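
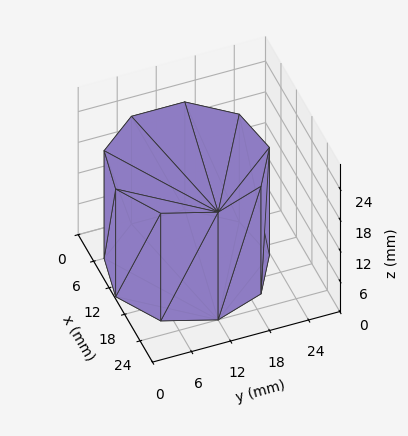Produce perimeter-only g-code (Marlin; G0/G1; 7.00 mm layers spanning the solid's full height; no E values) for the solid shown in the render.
Reading the render: the shape is a regular 9-sided prism (a cylinder approximated with 9 flat sides), circumscribed radius ≈ 12 mm, height ≈ 21 mm (dimensions read to the nearest mm from the axis ticks). For the g-code, the solid's height is divided into equal slices at the stated Δz and each level perimeter traced with G1 moves after a G0 lift.

; perimeter-only toolpath
G21 ; units = mm
G90 ; absolute positioning
G28 ; home
; layer 1
G0 Z7.00
G0 X24.00 Y12.00
G1 X21.19 Y19.71
G1 X14.08 Y23.82
G1 X6.00 Y22.39
G1 X0.72 Y16.10
G1 X0.72 Y7.90
G1 X6.00 Y1.61
G1 X14.08 Y0.18
G1 X21.19 Y4.29
G1 X24.00 Y12.00
; layer 2
G0 Z14.00
G0 X24.00 Y12.00
G1 X21.19 Y19.71
G1 X14.08 Y23.82
G1 X6.00 Y22.39
G1 X0.72 Y16.10
G1 X0.72 Y7.90
G1 X6.00 Y1.61
G1 X14.08 Y0.18
G1 X21.19 Y4.29
G1 X24.00 Y12.00
; layer 3
G0 Z21.00
G0 X24.00 Y12.00
G1 X21.19 Y19.71
G1 X14.08 Y23.82
G1 X6.00 Y22.39
G1 X0.72 Y16.10
G1 X0.72 Y7.90
G1 X6.00 Y1.61
G1 X14.08 Y0.18
G1 X21.19 Y4.29
G1 X24.00 Y12.00
M2 ; end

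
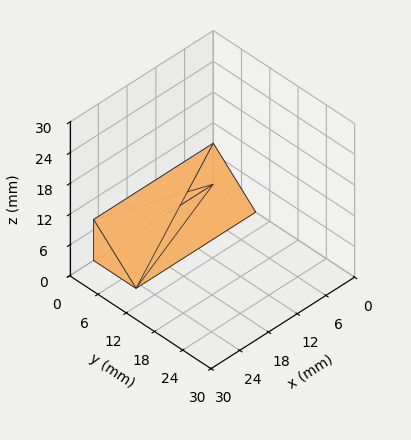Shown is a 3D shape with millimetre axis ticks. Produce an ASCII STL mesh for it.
Reading the render: the shape is a wedge (ramp): 25 × 9 mm base, rising to 8 mm along the y=0 edge and sloping linearly to z=0 at y=9 (dimensions read to the nearest mm from the axis ticks). For the STL, each face is triangulated and given an outward normal.

solid part
  facet normal 0.0000 0.0000 -1.0000
    outer loop
      vertex 25.0 9.0 0.0
      vertex 25.0 0.0 0.0
      vertex 0.0 0.0 0.0
    endloop
  endfacet
  facet normal 0.0000 0.0000 -1.0000
    outer loop
      vertex 0.0 9.0 0.0
      vertex 25.0 9.0 0.0
      vertex 0.0 0.0 0.0
    endloop
  endfacet
  facet normal 0.0000 -1.0000 0.0000
    outer loop
      vertex 0.0 0.0 0.0
      vertex 25.0 0.0 0.0
      vertex 25.0 0.0 8.0
    endloop
  endfacet
  facet normal 0.0000 -1.0000 0.0000
    outer loop
      vertex 0.0 0.0 0.0
      vertex 25.0 0.0 8.0
      vertex 0.0 0.0 8.0
    endloop
  endfacet
  facet normal 0.0000 0.6644 0.7474
    outer loop
      vertex 0.0 0.0 8.0
      vertex 25.0 0.0 8.0
      vertex 25.0 9.0 0.0
    endloop
  endfacet
  facet normal 0.0000 0.6644 0.7474
    outer loop
      vertex 0.0 0.0 8.0
      vertex 25.0 9.0 0.0
      vertex 0.0 9.0 0.0
    endloop
  endfacet
  facet normal -1.0000 0.0000 0.0000
    outer loop
      vertex 0.0 0.0 8.0
      vertex 0.0 9.0 0.0
      vertex 0.0 0.0 0.0
    endloop
  endfacet
  facet normal 1.0000 0.0000 0.0000
    outer loop
      vertex 25.0 0.0 0.0
      vertex 25.0 9.0 0.0
      vertex 25.0 0.0 8.0
    endloop
  endfacet
endsolid part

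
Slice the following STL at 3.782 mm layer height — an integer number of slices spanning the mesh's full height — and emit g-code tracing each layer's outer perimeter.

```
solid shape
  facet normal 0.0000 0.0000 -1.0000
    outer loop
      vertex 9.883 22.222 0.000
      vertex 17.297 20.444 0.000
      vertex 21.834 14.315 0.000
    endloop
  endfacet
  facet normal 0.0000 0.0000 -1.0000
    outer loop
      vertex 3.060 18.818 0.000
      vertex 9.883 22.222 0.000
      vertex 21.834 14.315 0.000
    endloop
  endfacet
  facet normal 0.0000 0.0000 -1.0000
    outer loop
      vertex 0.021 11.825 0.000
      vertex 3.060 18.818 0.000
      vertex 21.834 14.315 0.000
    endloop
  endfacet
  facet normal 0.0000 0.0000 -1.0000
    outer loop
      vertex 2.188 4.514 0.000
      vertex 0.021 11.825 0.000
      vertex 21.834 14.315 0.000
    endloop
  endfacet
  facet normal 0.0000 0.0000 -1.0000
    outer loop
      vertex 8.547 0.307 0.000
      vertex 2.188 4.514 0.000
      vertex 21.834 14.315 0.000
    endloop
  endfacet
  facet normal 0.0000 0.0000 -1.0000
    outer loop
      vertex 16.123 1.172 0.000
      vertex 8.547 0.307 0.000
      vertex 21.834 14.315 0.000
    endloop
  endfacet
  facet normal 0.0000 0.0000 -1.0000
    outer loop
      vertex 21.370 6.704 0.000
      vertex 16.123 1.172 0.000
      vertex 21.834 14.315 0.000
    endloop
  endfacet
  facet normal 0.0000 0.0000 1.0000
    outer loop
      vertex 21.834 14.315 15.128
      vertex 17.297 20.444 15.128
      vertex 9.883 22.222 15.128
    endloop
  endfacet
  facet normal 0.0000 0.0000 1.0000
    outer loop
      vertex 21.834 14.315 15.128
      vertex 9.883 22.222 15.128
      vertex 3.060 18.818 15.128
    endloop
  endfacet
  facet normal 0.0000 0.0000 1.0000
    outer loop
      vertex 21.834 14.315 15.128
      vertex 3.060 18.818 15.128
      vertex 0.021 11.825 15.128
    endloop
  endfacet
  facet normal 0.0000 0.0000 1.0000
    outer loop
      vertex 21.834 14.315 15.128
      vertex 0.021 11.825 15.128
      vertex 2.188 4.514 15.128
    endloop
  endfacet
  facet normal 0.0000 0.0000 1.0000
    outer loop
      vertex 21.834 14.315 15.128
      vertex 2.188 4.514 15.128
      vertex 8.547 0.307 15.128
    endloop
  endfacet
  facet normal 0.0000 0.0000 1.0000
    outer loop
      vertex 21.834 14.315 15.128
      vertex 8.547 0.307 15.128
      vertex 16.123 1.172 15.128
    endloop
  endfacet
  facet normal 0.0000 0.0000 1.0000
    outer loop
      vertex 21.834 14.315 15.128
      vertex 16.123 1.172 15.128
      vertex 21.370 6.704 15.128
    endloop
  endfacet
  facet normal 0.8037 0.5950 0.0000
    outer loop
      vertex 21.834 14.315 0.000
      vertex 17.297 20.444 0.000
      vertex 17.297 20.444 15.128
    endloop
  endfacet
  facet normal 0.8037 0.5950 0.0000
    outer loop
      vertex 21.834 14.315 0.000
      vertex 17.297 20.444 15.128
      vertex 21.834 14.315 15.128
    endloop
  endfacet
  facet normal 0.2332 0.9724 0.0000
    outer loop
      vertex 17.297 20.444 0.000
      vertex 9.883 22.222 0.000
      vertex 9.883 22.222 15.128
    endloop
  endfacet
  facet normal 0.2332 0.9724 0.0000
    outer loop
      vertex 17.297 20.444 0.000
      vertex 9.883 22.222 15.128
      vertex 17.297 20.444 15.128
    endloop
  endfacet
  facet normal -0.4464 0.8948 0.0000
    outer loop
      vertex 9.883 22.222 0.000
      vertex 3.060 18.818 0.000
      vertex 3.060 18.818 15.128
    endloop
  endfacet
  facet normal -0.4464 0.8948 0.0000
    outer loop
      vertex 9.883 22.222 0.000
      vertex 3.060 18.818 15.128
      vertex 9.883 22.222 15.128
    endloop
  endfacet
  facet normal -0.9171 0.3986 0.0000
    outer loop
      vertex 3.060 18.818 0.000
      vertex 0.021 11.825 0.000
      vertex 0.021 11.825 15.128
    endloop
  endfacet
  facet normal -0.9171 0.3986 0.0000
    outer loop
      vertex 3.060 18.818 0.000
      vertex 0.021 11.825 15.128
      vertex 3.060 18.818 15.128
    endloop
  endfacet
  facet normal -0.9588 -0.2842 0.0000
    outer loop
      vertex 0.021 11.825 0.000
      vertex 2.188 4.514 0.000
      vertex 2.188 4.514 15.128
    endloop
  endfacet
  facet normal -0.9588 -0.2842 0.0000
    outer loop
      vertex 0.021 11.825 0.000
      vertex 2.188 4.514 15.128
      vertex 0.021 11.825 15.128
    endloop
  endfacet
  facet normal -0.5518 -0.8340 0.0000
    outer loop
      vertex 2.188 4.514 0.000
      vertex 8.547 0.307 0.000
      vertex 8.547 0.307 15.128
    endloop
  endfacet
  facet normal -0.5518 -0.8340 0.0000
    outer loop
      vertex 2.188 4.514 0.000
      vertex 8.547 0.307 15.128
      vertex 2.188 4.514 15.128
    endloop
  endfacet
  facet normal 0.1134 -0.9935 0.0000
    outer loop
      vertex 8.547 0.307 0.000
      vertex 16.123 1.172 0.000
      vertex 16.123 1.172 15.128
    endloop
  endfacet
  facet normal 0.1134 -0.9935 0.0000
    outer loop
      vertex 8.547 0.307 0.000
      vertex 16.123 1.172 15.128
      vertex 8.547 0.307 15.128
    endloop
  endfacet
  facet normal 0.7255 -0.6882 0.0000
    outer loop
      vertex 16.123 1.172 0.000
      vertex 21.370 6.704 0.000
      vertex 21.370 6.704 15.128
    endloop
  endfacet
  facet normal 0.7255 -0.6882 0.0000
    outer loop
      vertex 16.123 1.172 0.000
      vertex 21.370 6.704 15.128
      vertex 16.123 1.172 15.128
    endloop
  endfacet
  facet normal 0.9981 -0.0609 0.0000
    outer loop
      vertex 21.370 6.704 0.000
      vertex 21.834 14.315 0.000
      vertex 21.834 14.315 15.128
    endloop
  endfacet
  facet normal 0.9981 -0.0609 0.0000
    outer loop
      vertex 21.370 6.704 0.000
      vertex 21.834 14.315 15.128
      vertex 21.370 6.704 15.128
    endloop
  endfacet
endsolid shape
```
; perimeter-only toolpath
G21 ; units = mm
G90 ; absolute positioning
G28 ; home
; layer 1
G0 Z3.782
G0 X21.834 Y14.315
G1 X17.297 Y20.444
G1 X9.883 Y22.222
G1 X3.060 Y18.818
G1 X0.021 Y11.825
G1 X2.188 Y4.514
G1 X8.547 Y0.307
G1 X16.123 Y1.172
G1 X21.370 Y6.704
G1 X21.834 Y14.315
; layer 2
G0 Z7.564
G0 X21.834 Y14.315
G1 X17.297 Y20.444
G1 X9.883 Y22.222
G1 X3.060 Y18.818
G1 X0.021 Y11.825
G1 X2.188 Y4.514
G1 X8.547 Y0.307
G1 X16.123 Y1.172
G1 X21.370 Y6.704
G1 X21.834 Y14.315
; layer 3
G0 Z11.346
G0 X21.834 Y14.315
G1 X17.297 Y20.444
G1 X9.883 Y22.222
G1 X3.060 Y18.818
G1 X0.021 Y11.825
G1 X2.188 Y4.514
G1 X8.547 Y0.307
G1 X16.123 Y1.172
G1 X21.370 Y6.704
G1 X21.834 Y14.315
; layer 4
G0 Z15.128
G0 X21.834 Y14.315
G1 X17.297 Y20.444
G1 X9.883 Y22.222
G1 X3.060 Y18.818
G1 X0.021 Y11.825
G1 X2.188 Y4.514
G1 X8.547 Y0.307
G1 X16.123 Y1.172
G1 X21.370 Y6.704
G1 X21.834 Y14.315
M2 ; end

The solid is a regular 9-sided prism (a cylinder approximated with 9 flat sides), circumscribed radius ≈ 11.1 mm, height ≈ 15.1 mm. Slicing at Δz = 3.782 mm — 4 equal slices spanning the solid's height, so layer i sits at z = i·h/4 — gives 4 non-empty perimeters. Each is a 9-segment closed polygon; G0 lifts to the layer z and rapids to the start vertex, then G1 traces the edges.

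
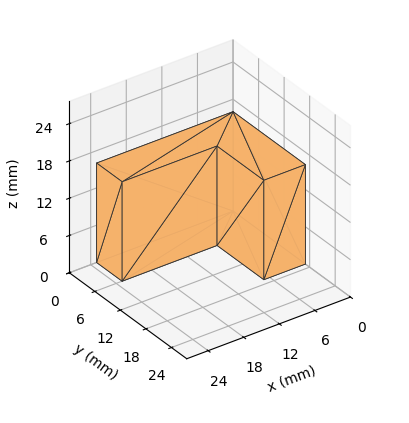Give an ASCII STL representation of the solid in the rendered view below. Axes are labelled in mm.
Reading the render: the shape is an L-shaped prism: outer 23 × 17 mm, arm thicknesses ≈ 6 mm (horizontal) and 7 mm (vertical), extruded 16 mm in z (dimensions read to the nearest mm from the axis ticks). For the STL, each face is triangulated and given an outward normal.

solid part
  facet normal 0.0000 0.0000 -1.0000
    outer loop
      vertex 23.00 6.00 0.00
      vertex 23.00 0.00 0.00
      vertex 0.00 0.00 0.00
    endloop
  endfacet
  facet normal 0.0000 0.0000 -1.0000
    outer loop
      vertex 7.00 6.00 0.00
      vertex 23.00 6.00 0.00
      vertex 0.00 0.00 0.00
    endloop
  endfacet
  facet normal 0.0000 0.0000 -1.0000
    outer loop
      vertex 7.00 17.00 0.00
      vertex 7.00 6.00 0.00
      vertex 0.00 0.00 0.00
    endloop
  endfacet
  facet normal 0.0000 0.0000 -1.0000
    outer loop
      vertex 0.00 17.00 0.00
      vertex 7.00 17.00 0.00
      vertex 0.00 0.00 0.00
    endloop
  endfacet
  facet normal 0.0000 0.0000 1.0000
    outer loop
      vertex 0.00 0.00 16.00
      vertex 23.00 0.00 16.00
      vertex 23.00 6.00 16.00
    endloop
  endfacet
  facet normal 0.0000 0.0000 1.0000
    outer loop
      vertex 0.00 0.00 16.00
      vertex 23.00 6.00 16.00
      vertex 7.00 6.00 16.00
    endloop
  endfacet
  facet normal 0.0000 0.0000 1.0000
    outer loop
      vertex 0.00 0.00 16.00
      vertex 7.00 6.00 16.00
      vertex 7.00 17.00 16.00
    endloop
  endfacet
  facet normal 0.0000 0.0000 1.0000
    outer loop
      vertex 0.00 0.00 16.00
      vertex 7.00 17.00 16.00
      vertex 0.00 17.00 16.00
    endloop
  endfacet
  facet normal 0.0000 -1.0000 0.0000
    outer loop
      vertex 0.00 0.00 0.00
      vertex 23.00 0.00 0.00
      vertex 23.00 0.00 16.00
    endloop
  endfacet
  facet normal 0.0000 -1.0000 0.0000
    outer loop
      vertex 0.00 0.00 0.00
      vertex 23.00 0.00 16.00
      vertex 0.00 0.00 16.00
    endloop
  endfacet
  facet normal 1.0000 0.0000 0.0000
    outer loop
      vertex 23.00 0.00 0.00
      vertex 23.00 6.00 0.00
      vertex 23.00 6.00 16.00
    endloop
  endfacet
  facet normal 1.0000 0.0000 0.0000
    outer loop
      vertex 23.00 0.00 0.00
      vertex 23.00 6.00 16.00
      vertex 23.00 0.00 16.00
    endloop
  endfacet
  facet normal 0.0000 1.0000 0.0000
    outer loop
      vertex 23.00 6.00 0.00
      vertex 7.00 6.00 0.00
      vertex 7.00 6.00 16.00
    endloop
  endfacet
  facet normal 0.0000 1.0000 0.0000
    outer loop
      vertex 23.00 6.00 0.00
      vertex 7.00 6.00 16.00
      vertex 23.00 6.00 16.00
    endloop
  endfacet
  facet normal 1.0000 0.0000 0.0000
    outer loop
      vertex 7.00 6.00 0.00
      vertex 7.00 17.00 0.00
      vertex 7.00 17.00 16.00
    endloop
  endfacet
  facet normal 1.0000 0.0000 0.0000
    outer loop
      vertex 7.00 6.00 0.00
      vertex 7.00 17.00 16.00
      vertex 7.00 6.00 16.00
    endloop
  endfacet
  facet normal 0.0000 1.0000 0.0000
    outer loop
      vertex 7.00 17.00 0.00
      vertex 0.00 17.00 0.00
      vertex 0.00 17.00 16.00
    endloop
  endfacet
  facet normal 0.0000 1.0000 0.0000
    outer loop
      vertex 7.00 17.00 0.00
      vertex 0.00 17.00 16.00
      vertex 7.00 17.00 16.00
    endloop
  endfacet
  facet normal -1.0000 0.0000 0.0000
    outer loop
      vertex 0.00 17.00 0.00
      vertex 0.00 0.00 0.00
      vertex 0.00 0.00 16.00
    endloop
  endfacet
  facet normal -1.0000 0.0000 0.0000
    outer loop
      vertex 0.00 17.00 0.00
      vertex 0.00 0.00 16.00
      vertex 0.00 17.00 16.00
    endloop
  endfacet
endsolid part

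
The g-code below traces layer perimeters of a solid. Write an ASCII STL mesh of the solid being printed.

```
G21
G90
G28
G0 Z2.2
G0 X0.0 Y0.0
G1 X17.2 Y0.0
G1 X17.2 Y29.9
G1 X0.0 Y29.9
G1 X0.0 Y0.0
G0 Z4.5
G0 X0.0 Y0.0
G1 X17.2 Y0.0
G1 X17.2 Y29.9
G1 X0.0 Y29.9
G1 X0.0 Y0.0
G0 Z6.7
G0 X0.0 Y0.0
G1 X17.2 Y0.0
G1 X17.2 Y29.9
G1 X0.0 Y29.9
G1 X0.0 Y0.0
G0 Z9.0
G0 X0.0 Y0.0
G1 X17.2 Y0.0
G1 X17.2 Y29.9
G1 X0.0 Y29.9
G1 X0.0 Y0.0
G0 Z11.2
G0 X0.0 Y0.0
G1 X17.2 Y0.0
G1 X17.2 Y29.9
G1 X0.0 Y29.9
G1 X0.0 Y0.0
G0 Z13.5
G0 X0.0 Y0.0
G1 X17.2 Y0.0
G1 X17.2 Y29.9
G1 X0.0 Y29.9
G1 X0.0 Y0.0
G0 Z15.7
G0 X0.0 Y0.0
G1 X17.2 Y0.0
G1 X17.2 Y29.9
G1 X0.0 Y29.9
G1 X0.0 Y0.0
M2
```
solid part
  facet normal 0.0000 0.0000 -1.0000
    outer loop
      vertex 17.2 29.9 0.0
      vertex 17.2 0.0 0.0
      vertex 0.0 0.0 0.0
    endloop
  endfacet
  facet normal 0.0000 0.0000 -1.0000
    outer loop
      vertex 0.0 29.9 0.0
      vertex 17.2 29.9 0.0
      vertex 0.0 0.0 0.0
    endloop
  endfacet
  facet normal 0.0000 0.0000 1.0000
    outer loop
      vertex 0.0 0.0 15.7
      vertex 17.2 0.0 15.7
      vertex 17.2 29.9 15.7
    endloop
  endfacet
  facet normal 0.0000 0.0000 1.0000
    outer loop
      vertex 0.0 0.0 15.7
      vertex 17.2 29.9 15.7
      vertex 0.0 29.9 15.7
    endloop
  endfacet
  facet normal 0.0000 -1.0000 0.0000
    outer loop
      vertex 0.0 0.0 0.0
      vertex 17.2 0.0 0.0
      vertex 17.2 0.0 15.7
    endloop
  endfacet
  facet normal 0.0000 -1.0000 0.0000
    outer loop
      vertex 0.0 0.0 0.0
      vertex 17.2 0.0 15.7
      vertex 0.0 0.0 15.7
    endloop
  endfacet
  facet normal 0.0000 1.0000 0.0000
    outer loop
      vertex 17.2 29.9 15.7
      vertex 17.2 29.9 0.0
      vertex 0.0 29.9 0.0
    endloop
  endfacet
  facet normal 0.0000 1.0000 0.0000
    outer loop
      vertex 0.0 29.9 15.7
      vertex 17.2 29.9 15.7
      vertex 0.0 29.9 0.0
    endloop
  endfacet
  facet normal -1.0000 0.0000 0.0000
    outer loop
      vertex 0.0 29.9 15.7
      vertex 0.0 29.9 0.0
      vertex 0.0 0.0 0.0
    endloop
  endfacet
  facet normal -1.0000 0.0000 0.0000
    outer loop
      vertex 0.0 0.0 15.7
      vertex 0.0 29.9 15.7
      vertex 0.0 0.0 0.0
    endloop
  endfacet
  facet normal 1.0000 0.0000 0.0000
    outer loop
      vertex 17.2 0.0 0.0
      vertex 17.2 29.9 0.0
      vertex 17.2 29.9 15.7
    endloop
  endfacet
  facet normal 1.0000 0.0000 0.0000
    outer loop
      vertex 17.2 0.0 0.0
      vertex 17.2 29.9 15.7
      vertex 17.2 0.0 15.7
    endloop
  endfacet
endsolid part

The G0 Z moves step by Δz≈2.2 mm. Every layer's G1 loop is the same polygon, so the solid is a straight extrusion of it from z=0 to z≈15.7. Closing with flat bottom and top caps and triangulating gives 12 facets — a rectangular box, roughly 17.2 × 29.9 mm footprint and 15.7 mm tall.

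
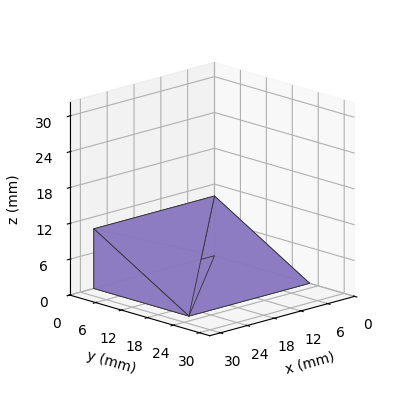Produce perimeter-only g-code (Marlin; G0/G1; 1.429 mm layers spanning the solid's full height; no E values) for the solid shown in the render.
Reading the render: the shape is a wedge (ramp): 27 × 22 mm base, rising to 10 mm along the y=0 edge and sloping linearly to z=0 at y=22 (dimensions read to the nearest mm from the axis ticks). For the g-code, the solid's height is divided into equal slices at the stated Δz and each level perimeter traced with G1 moves after a G0 lift.

; perimeter-only toolpath
G21 ; units = mm
G90 ; absolute positioning
G28 ; home
; layer 1
G0 Z1.429
G0 X0.000 Y0.000
G1 X27.000 Y0.000
G1 X27.000 Y18.857
G1 X0.000 Y18.857
G1 X0.000 Y0.000
; layer 2
G0 Z2.857
G0 X0.000 Y0.000
G1 X27.000 Y0.000
G1 X27.000 Y15.714
G1 X0.000 Y15.714
G1 X0.000 Y0.000
; layer 3
G0 Z4.286
G0 X0.000 Y0.000
G1 X27.000 Y0.000
G1 X27.000 Y12.571
G1 X0.000 Y12.571
G1 X0.000 Y0.000
; layer 4
G0 Z5.714
G0 X0.000 Y0.000
G1 X27.000 Y0.000
G1 X27.000 Y9.429
G1 X0.000 Y9.429
G1 X0.000 Y0.000
; layer 5
G0 Z7.143
G0 X0.000 Y0.000
G1 X27.000 Y0.000
G1 X27.000 Y6.286
G1 X0.000 Y6.286
G1 X0.000 Y0.000
; layer 6
G0 Z8.571
G0 X0.000 Y0.000
G1 X27.000 Y0.000
G1 X27.000 Y3.143
G1 X0.000 Y3.143
G1 X0.000 Y0.000
M2 ; end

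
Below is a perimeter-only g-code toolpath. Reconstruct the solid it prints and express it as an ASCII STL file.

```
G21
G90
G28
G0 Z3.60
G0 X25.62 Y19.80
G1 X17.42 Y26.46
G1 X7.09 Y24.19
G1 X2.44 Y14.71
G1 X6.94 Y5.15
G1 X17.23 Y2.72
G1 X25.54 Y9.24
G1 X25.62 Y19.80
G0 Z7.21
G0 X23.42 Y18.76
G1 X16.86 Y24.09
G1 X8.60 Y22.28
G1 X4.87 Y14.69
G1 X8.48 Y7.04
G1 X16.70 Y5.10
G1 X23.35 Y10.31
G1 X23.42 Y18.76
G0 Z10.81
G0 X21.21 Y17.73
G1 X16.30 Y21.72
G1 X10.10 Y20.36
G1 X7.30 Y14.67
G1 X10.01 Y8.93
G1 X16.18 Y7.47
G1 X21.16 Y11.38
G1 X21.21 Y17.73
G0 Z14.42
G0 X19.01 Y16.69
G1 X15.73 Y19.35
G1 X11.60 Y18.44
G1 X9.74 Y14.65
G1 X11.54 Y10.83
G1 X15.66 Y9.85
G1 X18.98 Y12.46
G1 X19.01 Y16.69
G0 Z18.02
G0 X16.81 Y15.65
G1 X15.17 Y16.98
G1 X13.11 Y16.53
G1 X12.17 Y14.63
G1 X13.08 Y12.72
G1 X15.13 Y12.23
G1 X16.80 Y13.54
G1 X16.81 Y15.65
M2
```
solid part
  facet normal 0.0000 0.0000 -1.0000
    outer loop
      vertex 5.59 26.11 0.00
      vertex 17.98 28.83 0.00
      vertex 27.82 20.84 0.00
    endloop
  endfacet
  facet normal 0.0000 0.0000 -1.0000
    outer loop
      vertex 0.00 14.73 0.00
      vertex 5.59 26.11 0.00
      vertex 27.82 20.84 0.00
    endloop
  endfacet
  facet normal 0.0000 0.0000 -1.0000
    outer loop
      vertex 5.41 3.26 0.00
      vertex 0.00 14.73 0.00
      vertex 27.82 20.84 0.00
    endloop
  endfacet
  facet normal 0.0000 0.0000 -1.0000
    outer loop
      vertex 17.75 0.34 0.00
      vertex 5.41 3.26 0.00
      vertex 27.82 20.84 0.00
    endloop
  endfacet
  facet normal 0.0000 0.0000 -1.0000
    outer loop
      vertex 27.72 8.16 0.00
      vertex 17.75 0.34 0.00
      vertex 27.82 20.84 0.00
    endloop
  endfacet
  facet normal 0.5385 0.6632 0.5199
    outer loop
      vertex 27.82 20.84 0.00
      vertex 17.98 28.83 0.00
      vertex 14.61 14.61 21.63
    endloop
  endfacet
  facet normal -0.1832 0.8343 0.5200
    outer loop
      vertex 17.98 28.83 0.00
      vertex 5.59 26.11 0.00
      vertex 14.61 14.61 21.63
    endloop
  endfacet
  facet normal -0.7667 0.3766 0.5200
    outer loop
      vertex 5.59 26.11 0.00
      vertex 0.00 14.73 0.00
      vertex 14.61 14.61 21.63
    endloop
  endfacet
  facet normal -0.7726 -0.3644 0.5198
    outer loop
      vertex 0.00 14.73 0.00
      vertex 5.41 3.26 0.00
      vertex 14.61 14.61 21.63
    endloop
  endfacet
  facet normal -0.1967 -0.8313 0.5199
    outer loop
      vertex 5.41 3.26 0.00
      vertex 17.75 0.34 0.00
      vertex 14.61 14.61 21.63
    endloop
  endfacet
  facet normal 0.5272 -0.6721 0.5199
    outer loop
      vertex 17.75 0.34 0.00
      vertex 27.72 8.16 0.00
      vertex 14.61 14.61 21.63
    endloop
  endfacet
  facet normal 0.8543 -0.0067 0.5198
    outer loop
      vertex 27.72 8.16 0.00
      vertex 27.82 20.84 0.00
      vertex 14.61 14.61 21.63
    endloop
  endfacet
endsolid part

The G0 Z moves step by Δz≈3.60 mm. The G1 loops shrink linearly with z, so the solid tapers from its base footprint up to z≈21.6. Closing with a flat bottom cap and the tapered top and triangulating gives 12 facets — a regular 7-sided pyramid, base circumscribed radius ≈ 14.6 mm, apex at z ≈ 21.6 mm.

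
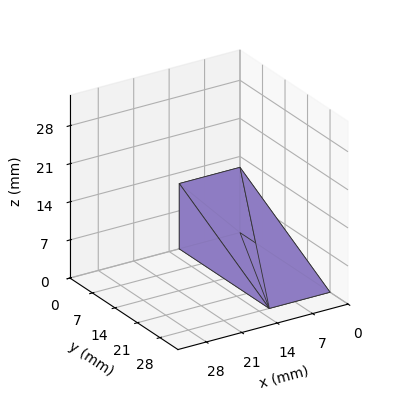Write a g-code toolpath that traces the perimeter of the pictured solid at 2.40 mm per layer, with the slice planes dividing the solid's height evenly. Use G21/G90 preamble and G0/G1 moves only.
Reading the render: the shape is a wedge (ramp): 12 × 28 mm base, rising to 12 mm along the y=0 edge and sloping linearly to z=0 at y=28 (dimensions read to the nearest mm from the axis ticks). For the g-code, the solid's height is divided into equal slices at the stated Δz and each level perimeter traced with G1 moves after a G0 lift.

; perimeter-only toolpath
G21 ; units = mm
G90 ; absolute positioning
G28 ; home
; layer 1
G0 Z2.40
G0 X0.00 Y0.00
G1 X12.00 Y0.00
G1 X12.00 Y22.40
G1 X0.00 Y22.40
G1 X0.00 Y0.00
; layer 2
G0 Z4.80
G0 X0.00 Y0.00
G1 X12.00 Y0.00
G1 X12.00 Y16.80
G1 X0.00 Y16.80
G1 X0.00 Y0.00
; layer 3
G0 Z7.20
G0 X0.00 Y0.00
G1 X12.00 Y0.00
G1 X12.00 Y11.20
G1 X0.00 Y11.20
G1 X0.00 Y0.00
; layer 4
G0 Z9.60
G0 X0.00 Y0.00
G1 X12.00 Y0.00
G1 X12.00 Y5.60
G1 X0.00 Y5.60
G1 X0.00 Y0.00
M2 ; end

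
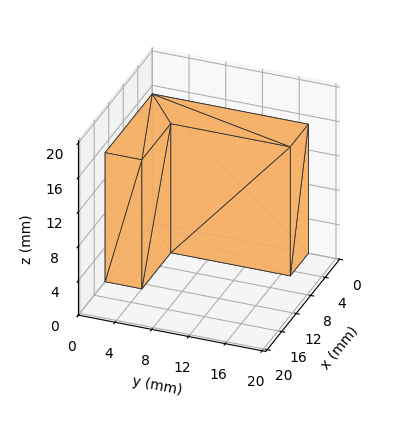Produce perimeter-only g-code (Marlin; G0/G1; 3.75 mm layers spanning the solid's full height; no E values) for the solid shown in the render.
Reading the render: the shape is an L-shaped prism: outer 13 × 17 mm, arm thicknesses ≈ 4 mm (horizontal) and 5 mm (vertical), extruded 15 mm in z (dimensions read to the nearest mm from the axis ticks). For the g-code, the solid's height is divided into equal slices at the stated Δz and each level perimeter traced with G1 moves after a G0 lift.

; perimeter-only toolpath
G21 ; units = mm
G90 ; absolute positioning
G28 ; home
; layer 1
G0 Z3.75
G0 X0.00 Y0.00
G1 X13.00 Y0.00
G1 X13.00 Y4.00
G1 X5.00 Y4.00
G1 X5.00 Y17.00
G1 X0.00 Y17.00
G1 X0.00 Y0.00
; layer 2
G0 Z7.50
G0 X0.00 Y0.00
G1 X13.00 Y0.00
G1 X13.00 Y4.00
G1 X5.00 Y4.00
G1 X5.00 Y17.00
G1 X0.00 Y17.00
G1 X0.00 Y0.00
; layer 3
G0 Z11.25
G0 X0.00 Y0.00
G1 X13.00 Y0.00
G1 X13.00 Y4.00
G1 X5.00 Y4.00
G1 X5.00 Y17.00
G1 X0.00 Y17.00
G1 X0.00 Y0.00
; layer 4
G0 Z15.00
G0 X0.00 Y0.00
G1 X13.00 Y0.00
G1 X13.00 Y4.00
G1 X5.00 Y4.00
G1 X5.00 Y17.00
G1 X0.00 Y17.00
G1 X0.00 Y0.00
M2 ; end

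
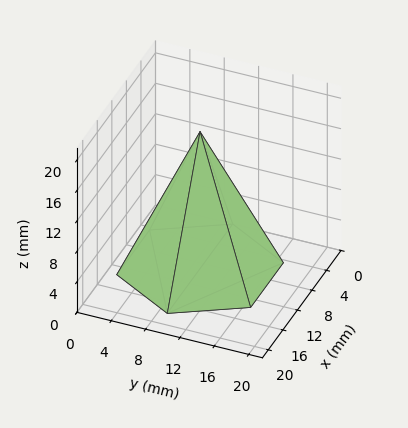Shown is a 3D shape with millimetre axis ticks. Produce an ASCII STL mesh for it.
Reading the render: the shape is a regular 6-sided pyramid, base circumscribed radius ≈ 9 mm, apex at z ≈ 18 mm (dimensions read to the nearest mm from the axis ticks). For the STL, each face is triangulated and given an outward normal.

solid part
  facet normal 0.0000 0.0000 -1.0000
    outer loop
      vertex 4.50 16.79 0.00
      vertex 13.50 16.79 0.00
      vertex 18.00 9.00 0.00
    endloop
  endfacet
  facet normal 0.0000 0.0000 -1.0000
    outer loop
      vertex 0.00 9.00 0.00
      vertex 4.50 16.79 0.00
      vertex 18.00 9.00 0.00
    endloop
  endfacet
  facet normal 0.0000 0.0000 -1.0000
    outer loop
      vertex 4.50 1.21 0.00
      vertex 0.00 9.00 0.00
      vertex 18.00 9.00 0.00
    endloop
  endfacet
  facet normal 0.0000 0.0000 -1.0000
    outer loop
      vertex 13.50 1.21 0.00
      vertex 4.50 1.21 0.00
      vertex 18.00 9.00 0.00
    endloop
  endfacet
  facet normal 0.7946 0.4590 0.3973
    outer loop
      vertex 18.00 9.00 0.00
      vertex 13.50 16.79 0.00
      vertex 9.00 9.00 18.00
    endloop
  endfacet
  facet normal 0.0000 0.9177 0.3972
    outer loop
      vertex 13.50 16.79 0.00
      vertex 4.50 16.79 0.00
      vertex 9.00 9.00 18.00
    endloop
  endfacet
  facet normal -0.7946 0.4590 0.3973
    outer loop
      vertex 4.50 16.79 0.00
      vertex 0.00 9.00 0.00
      vertex 9.00 9.00 18.00
    endloop
  endfacet
  facet normal -0.7946 -0.4590 0.3973
    outer loop
      vertex 0.00 9.00 0.00
      vertex 4.50 1.21 0.00
      vertex 9.00 9.00 18.00
    endloop
  endfacet
  facet normal 0.0000 -0.9177 0.3972
    outer loop
      vertex 4.50 1.21 0.00
      vertex 13.50 1.21 0.00
      vertex 9.00 9.00 18.00
    endloop
  endfacet
  facet normal 0.7946 -0.4590 0.3973
    outer loop
      vertex 13.50 1.21 0.00
      vertex 18.00 9.00 0.00
      vertex 9.00 9.00 18.00
    endloop
  endfacet
endsolid part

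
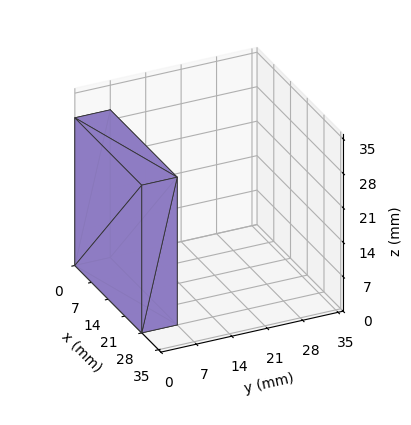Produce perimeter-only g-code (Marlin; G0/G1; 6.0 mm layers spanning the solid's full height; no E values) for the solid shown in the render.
Reading the render: the shape is a rectangular box, roughly 28 × 7 mm footprint and 30 mm tall (dimensions read to the nearest mm from the axis ticks). For the g-code, the solid's height is divided into equal slices at the stated Δz and each level perimeter traced with G1 moves after a G0 lift.

; perimeter-only toolpath
G21 ; units = mm
G90 ; absolute positioning
G28 ; home
; layer 1
G0 Z6.0
G0 X0.0 Y0.0
G1 X28.0 Y0.0
G1 X28.0 Y7.0
G1 X0.0 Y7.0
G1 X0.0 Y0.0
; layer 2
G0 Z12.0
G0 X0.0 Y0.0
G1 X28.0 Y0.0
G1 X28.0 Y7.0
G1 X0.0 Y7.0
G1 X0.0 Y0.0
; layer 3
G0 Z18.0
G0 X0.0 Y0.0
G1 X28.0 Y0.0
G1 X28.0 Y7.0
G1 X0.0 Y7.0
G1 X0.0 Y0.0
; layer 4
G0 Z24.0
G0 X0.0 Y0.0
G1 X28.0 Y0.0
G1 X28.0 Y7.0
G1 X0.0 Y7.0
G1 X0.0 Y0.0
; layer 5
G0 Z30.0
G0 X0.0 Y0.0
G1 X28.0 Y0.0
G1 X28.0 Y7.0
G1 X0.0 Y7.0
G1 X0.0 Y0.0
M2 ; end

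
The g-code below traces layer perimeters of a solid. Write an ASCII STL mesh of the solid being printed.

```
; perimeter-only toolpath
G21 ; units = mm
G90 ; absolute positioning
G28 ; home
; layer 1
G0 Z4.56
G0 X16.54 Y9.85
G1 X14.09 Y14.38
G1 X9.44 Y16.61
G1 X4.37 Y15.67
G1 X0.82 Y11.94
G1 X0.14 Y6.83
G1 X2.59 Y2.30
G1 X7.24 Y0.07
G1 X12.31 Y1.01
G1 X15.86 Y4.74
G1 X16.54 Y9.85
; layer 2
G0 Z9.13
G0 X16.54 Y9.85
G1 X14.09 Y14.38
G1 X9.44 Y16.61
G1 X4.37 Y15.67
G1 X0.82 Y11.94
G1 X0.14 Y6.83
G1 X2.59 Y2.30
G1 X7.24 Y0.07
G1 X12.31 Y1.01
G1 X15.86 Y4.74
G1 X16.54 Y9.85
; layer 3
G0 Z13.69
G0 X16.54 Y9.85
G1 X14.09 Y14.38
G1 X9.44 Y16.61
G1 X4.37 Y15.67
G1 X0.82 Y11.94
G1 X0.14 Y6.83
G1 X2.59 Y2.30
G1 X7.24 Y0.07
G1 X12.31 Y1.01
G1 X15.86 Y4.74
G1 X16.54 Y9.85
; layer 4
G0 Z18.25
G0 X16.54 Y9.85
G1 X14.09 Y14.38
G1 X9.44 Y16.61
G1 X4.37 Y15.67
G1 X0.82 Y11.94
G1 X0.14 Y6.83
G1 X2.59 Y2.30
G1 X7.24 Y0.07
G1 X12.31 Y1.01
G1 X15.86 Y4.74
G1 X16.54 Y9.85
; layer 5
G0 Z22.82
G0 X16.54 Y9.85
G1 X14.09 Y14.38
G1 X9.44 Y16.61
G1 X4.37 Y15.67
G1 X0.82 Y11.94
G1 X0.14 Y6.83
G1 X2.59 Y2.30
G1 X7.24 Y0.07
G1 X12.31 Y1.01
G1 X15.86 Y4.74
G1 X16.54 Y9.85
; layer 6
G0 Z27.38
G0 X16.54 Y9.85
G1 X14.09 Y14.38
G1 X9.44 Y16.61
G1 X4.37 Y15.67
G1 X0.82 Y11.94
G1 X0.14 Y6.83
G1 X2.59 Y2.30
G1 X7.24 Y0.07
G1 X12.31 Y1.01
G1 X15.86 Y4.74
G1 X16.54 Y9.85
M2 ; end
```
solid part
  facet normal 0.0000 0.0000 -1.0000
    outer loop
      vertex 9.44 16.61 0.00
      vertex 14.09 14.38 0.00
      vertex 16.54 9.85 0.00
    endloop
  endfacet
  facet normal 0.0000 0.0000 -1.0000
    outer loop
      vertex 4.37 15.67 0.00
      vertex 9.44 16.61 0.00
      vertex 16.54 9.85 0.00
    endloop
  endfacet
  facet normal 0.0000 0.0000 -1.0000
    outer loop
      vertex 0.82 11.94 0.00
      vertex 4.37 15.67 0.00
      vertex 16.54 9.85 0.00
    endloop
  endfacet
  facet normal 0.0000 0.0000 -1.0000
    outer loop
      vertex 0.14 6.83 0.00
      vertex 0.82 11.94 0.00
      vertex 16.54 9.85 0.00
    endloop
  endfacet
  facet normal 0.0000 0.0000 -1.0000
    outer loop
      vertex 2.59 2.30 0.00
      vertex 0.14 6.83 0.00
      vertex 16.54 9.85 0.00
    endloop
  endfacet
  facet normal 0.0000 0.0000 -1.0000
    outer loop
      vertex 7.24 0.07 0.00
      vertex 2.59 2.30 0.00
      vertex 16.54 9.85 0.00
    endloop
  endfacet
  facet normal 0.0000 0.0000 -1.0000
    outer loop
      vertex 12.31 1.01 0.00
      vertex 7.24 0.07 0.00
      vertex 16.54 9.85 0.00
    endloop
  endfacet
  facet normal 0.0000 0.0000 -1.0000
    outer loop
      vertex 15.86 4.74 0.00
      vertex 12.31 1.01 0.00
      vertex 16.54 9.85 0.00
    endloop
  endfacet
  facet normal 0.0000 0.0000 1.0000
    outer loop
      vertex 16.54 9.85 27.38
      vertex 14.09 14.38 27.38
      vertex 9.44 16.61 27.38
    endloop
  endfacet
  facet normal 0.0000 0.0000 1.0000
    outer loop
      vertex 16.54 9.85 27.38
      vertex 9.44 16.61 27.38
      vertex 4.37 15.67 27.38
    endloop
  endfacet
  facet normal 0.0000 0.0000 1.0000
    outer loop
      vertex 16.54 9.85 27.38
      vertex 4.37 15.67 27.38
      vertex 0.82 11.94 27.38
    endloop
  endfacet
  facet normal 0.0000 0.0000 1.0000
    outer loop
      vertex 16.54 9.85 27.38
      vertex 0.82 11.94 27.38
      vertex 0.14 6.83 27.38
    endloop
  endfacet
  facet normal 0.0000 0.0000 1.0000
    outer loop
      vertex 16.54 9.85 27.38
      vertex 0.14 6.83 27.38
      vertex 2.59 2.30 27.38
    endloop
  endfacet
  facet normal 0.0000 0.0000 1.0000
    outer loop
      vertex 16.54 9.85 27.38
      vertex 2.59 2.30 27.38
      vertex 7.24 0.07 27.38
    endloop
  endfacet
  facet normal 0.0000 0.0000 1.0000
    outer loop
      vertex 16.54 9.85 27.38
      vertex 7.24 0.07 27.38
      vertex 12.31 1.01 27.38
    endloop
  endfacet
  facet normal 0.0000 0.0000 1.0000
    outer loop
      vertex 16.54 9.85 27.38
      vertex 12.31 1.01 27.38
      vertex 15.86 4.74 27.38
    endloop
  endfacet
  facet normal 0.8796 0.4757 0.0000
    outer loop
      vertex 16.54 9.85 0.00
      vertex 14.09 14.38 0.00
      vertex 14.09 14.38 27.38
    endloop
  endfacet
  facet normal 0.8796 0.4757 0.0000
    outer loop
      vertex 16.54 9.85 0.00
      vertex 14.09 14.38 27.38
      vertex 16.54 9.85 27.38
    endloop
  endfacet
  facet normal 0.4324 0.9017 0.0000
    outer loop
      vertex 14.09 14.38 0.00
      vertex 9.44 16.61 0.00
      vertex 9.44 16.61 27.38
    endloop
  endfacet
  facet normal 0.4324 0.9017 0.0000
    outer loop
      vertex 14.09 14.38 0.00
      vertex 9.44 16.61 27.38
      vertex 14.09 14.38 27.38
    endloop
  endfacet
  facet normal -0.1823 0.9832 0.0000
    outer loop
      vertex 9.44 16.61 0.00
      vertex 4.37 15.67 0.00
      vertex 4.37 15.67 27.38
    endloop
  endfacet
  facet normal -0.1823 0.9832 0.0000
    outer loop
      vertex 9.44 16.61 0.00
      vertex 4.37 15.67 27.38
      vertex 9.44 16.61 27.38
    endloop
  endfacet
  facet normal -0.7244 0.6894 0.0000
    outer loop
      vertex 4.37 15.67 0.00
      vertex 0.82 11.94 0.00
      vertex 0.82 11.94 27.38
    endloop
  endfacet
  facet normal -0.7244 0.6894 0.0000
    outer loop
      vertex 4.37 15.67 0.00
      vertex 0.82 11.94 27.38
      vertex 4.37 15.67 27.38
    endloop
  endfacet
  facet normal -0.9913 0.1319 0.0000
    outer loop
      vertex 0.82 11.94 0.00
      vertex 0.14 6.83 0.00
      vertex 0.14 6.83 27.38
    endloop
  endfacet
  facet normal -0.9913 0.1319 0.0000
    outer loop
      vertex 0.82 11.94 0.00
      vertex 0.14 6.83 27.38
      vertex 0.82 11.94 27.38
    endloop
  endfacet
  facet normal -0.8796 -0.4757 0.0000
    outer loop
      vertex 0.14 6.83 0.00
      vertex 2.59 2.30 0.00
      vertex 2.59 2.30 27.38
    endloop
  endfacet
  facet normal -0.8796 -0.4757 0.0000
    outer loop
      vertex 0.14 6.83 0.00
      vertex 2.59 2.30 27.38
      vertex 0.14 6.83 27.38
    endloop
  endfacet
  facet normal -0.4324 -0.9017 0.0000
    outer loop
      vertex 2.59 2.30 0.00
      vertex 7.24 0.07 0.00
      vertex 7.24 0.07 27.38
    endloop
  endfacet
  facet normal -0.4324 -0.9017 0.0000
    outer loop
      vertex 2.59 2.30 0.00
      vertex 7.24 0.07 27.38
      vertex 2.59 2.30 27.38
    endloop
  endfacet
  facet normal 0.1823 -0.9832 0.0000
    outer loop
      vertex 7.24 0.07 0.00
      vertex 12.31 1.01 0.00
      vertex 12.31 1.01 27.38
    endloop
  endfacet
  facet normal 0.1823 -0.9832 0.0000
    outer loop
      vertex 7.24 0.07 0.00
      vertex 12.31 1.01 27.38
      vertex 7.24 0.07 27.38
    endloop
  endfacet
  facet normal 0.7244 -0.6894 0.0000
    outer loop
      vertex 12.31 1.01 0.00
      vertex 15.86 4.74 0.00
      vertex 15.86 4.74 27.38
    endloop
  endfacet
  facet normal 0.7244 -0.6894 0.0000
    outer loop
      vertex 12.31 1.01 0.00
      vertex 15.86 4.74 27.38
      vertex 12.31 1.01 27.38
    endloop
  endfacet
  facet normal 0.9913 -0.1319 0.0000
    outer loop
      vertex 15.86 4.74 0.00
      vertex 16.54 9.85 0.00
      vertex 16.54 9.85 27.38
    endloop
  endfacet
  facet normal 0.9913 -0.1319 0.0000
    outer loop
      vertex 15.86 4.74 0.00
      vertex 16.54 9.85 27.38
      vertex 15.86 4.74 27.38
    endloop
  endfacet
endsolid part

The G0 Z moves step by Δz≈4.56 mm. Every layer's G1 loop is the same polygon, so the solid is a straight extrusion of it from z=0 to z≈27.4. Closing with flat bottom and top caps and triangulating gives 36 facets — a regular 10-sided prism (a cylinder approximated with 10 flat sides), circumscribed radius ≈ 8.34 mm, height ≈ 27.4 mm.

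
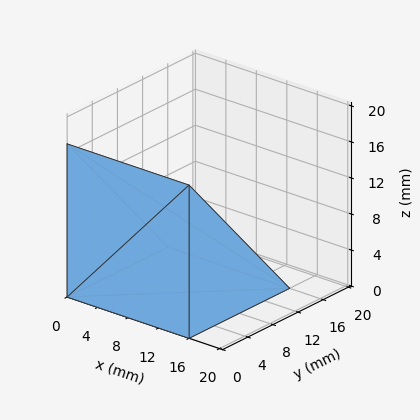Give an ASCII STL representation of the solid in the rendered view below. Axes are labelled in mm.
Reading the render: the shape is a wedge (ramp): 16 × 16 mm base, rising to 17 mm along the y=0 edge and sloping linearly to z=0 at y=16 (dimensions read to the nearest mm from the axis ticks). For the STL, each face is triangulated and given an outward normal.

solid part
  facet normal 0.0000 0.0000 -1.0000
    outer loop
      vertex 16.0 16.0 0.0
      vertex 16.0 0.0 0.0
      vertex 0.0 0.0 0.0
    endloop
  endfacet
  facet normal 0.0000 0.0000 -1.0000
    outer loop
      vertex 0.0 16.0 0.0
      vertex 16.0 16.0 0.0
      vertex 0.0 0.0 0.0
    endloop
  endfacet
  facet normal 0.0000 -1.0000 0.0000
    outer loop
      vertex 0.0 0.0 0.0
      vertex 16.0 0.0 0.0
      vertex 16.0 0.0 17.0
    endloop
  endfacet
  facet normal 0.0000 -1.0000 0.0000
    outer loop
      vertex 0.0 0.0 0.0
      vertex 16.0 0.0 17.0
      vertex 0.0 0.0 17.0
    endloop
  endfacet
  facet normal 0.0000 0.7282 0.6854
    outer loop
      vertex 0.0 0.0 17.0
      vertex 16.0 0.0 17.0
      vertex 16.0 16.0 0.0
    endloop
  endfacet
  facet normal 0.0000 0.7282 0.6854
    outer loop
      vertex 0.0 0.0 17.0
      vertex 16.0 16.0 0.0
      vertex 0.0 16.0 0.0
    endloop
  endfacet
  facet normal -1.0000 0.0000 0.0000
    outer loop
      vertex 0.0 0.0 17.0
      vertex 0.0 16.0 0.0
      vertex 0.0 0.0 0.0
    endloop
  endfacet
  facet normal 1.0000 0.0000 0.0000
    outer loop
      vertex 16.0 0.0 0.0
      vertex 16.0 16.0 0.0
      vertex 16.0 0.0 17.0
    endloop
  endfacet
endsolid part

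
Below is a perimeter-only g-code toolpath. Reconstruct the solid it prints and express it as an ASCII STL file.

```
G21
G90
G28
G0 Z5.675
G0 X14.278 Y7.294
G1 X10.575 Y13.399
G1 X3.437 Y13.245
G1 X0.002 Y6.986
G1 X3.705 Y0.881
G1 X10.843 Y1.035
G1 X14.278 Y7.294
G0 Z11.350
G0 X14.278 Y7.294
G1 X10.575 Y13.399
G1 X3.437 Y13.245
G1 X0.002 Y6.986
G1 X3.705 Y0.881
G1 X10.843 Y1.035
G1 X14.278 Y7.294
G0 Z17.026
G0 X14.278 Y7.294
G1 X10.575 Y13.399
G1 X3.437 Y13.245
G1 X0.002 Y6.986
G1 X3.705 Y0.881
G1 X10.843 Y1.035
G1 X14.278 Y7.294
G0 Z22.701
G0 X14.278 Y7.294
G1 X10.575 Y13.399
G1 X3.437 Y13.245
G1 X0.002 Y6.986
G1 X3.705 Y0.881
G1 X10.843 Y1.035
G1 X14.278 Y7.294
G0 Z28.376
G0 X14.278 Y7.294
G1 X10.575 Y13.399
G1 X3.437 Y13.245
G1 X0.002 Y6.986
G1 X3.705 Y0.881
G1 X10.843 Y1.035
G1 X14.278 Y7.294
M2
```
solid part
  facet normal 0.0000 0.0000 -1.0000
    outer loop
      vertex 3.437 13.245 0.000
      vertex 10.575 13.399 0.000
      vertex 14.278 7.294 0.000
    endloop
  endfacet
  facet normal 0.0000 0.0000 -1.0000
    outer loop
      vertex 0.002 6.986 0.000
      vertex 3.437 13.245 0.000
      vertex 14.278 7.294 0.000
    endloop
  endfacet
  facet normal 0.0000 0.0000 -1.0000
    outer loop
      vertex 3.705 0.881 0.000
      vertex 0.002 6.986 0.000
      vertex 14.278 7.294 0.000
    endloop
  endfacet
  facet normal 0.0000 0.0000 -1.0000
    outer loop
      vertex 10.843 1.035 0.000
      vertex 3.705 0.881 0.000
      vertex 14.278 7.294 0.000
    endloop
  endfacet
  facet normal 0.0000 0.0000 1.0000
    outer loop
      vertex 14.278 7.294 28.376
      vertex 10.575 13.399 28.376
      vertex 3.437 13.245 28.376
    endloop
  endfacet
  facet normal 0.0000 0.0000 1.0000
    outer loop
      vertex 14.278 7.294 28.376
      vertex 3.437 13.245 28.376
      vertex 0.002 6.986 28.376
    endloop
  endfacet
  facet normal 0.0000 0.0000 1.0000
    outer loop
      vertex 14.278 7.294 28.376
      vertex 0.002 6.986 28.376
      vertex 3.705 0.881 28.376
    endloop
  endfacet
  facet normal 0.0000 0.0000 1.0000
    outer loop
      vertex 14.278 7.294 28.376
      vertex 3.705 0.881 28.376
      vertex 10.843 1.035 28.376
    endloop
  endfacet
  facet normal 0.8550 0.5186 0.0000
    outer loop
      vertex 14.278 7.294 0.000
      vertex 10.575 13.399 0.000
      vertex 10.575 13.399 28.376
    endloop
  endfacet
  facet normal 0.8550 0.5186 0.0000
    outer loop
      vertex 14.278 7.294 0.000
      vertex 10.575 13.399 28.376
      vertex 14.278 7.294 28.376
    endloop
  endfacet
  facet normal -0.0216 0.9998 0.0000
    outer loop
      vertex 10.575 13.399 0.000
      vertex 3.437 13.245 0.000
      vertex 3.437 13.245 28.376
    endloop
  endfacet
  facet normal -0.0216 0.9998 0.0000
    outer loop
      vertex 10.575 13.399 0.000
      vertex 3.437 13.245 28.376
      vertex 10.575 13.399 28.376
    endloop
  endfacet
  facet normal -0.8767 0.4811 0.0000
    outer loop
      vertex 3.437 13.245 0.000
      vertex 0.002 6.986 0.000
      vertex 0.002 6.986 28.376
    endloop
  endfacet
  facet normal -0.8767 0.4811 0.0000
    outer loop
      vertex 3.437 13.245 0.000
      vertex 0.002 6.986 28.376
      vertex 3.437 13.245 28.376
    endloop
  endfacet
  facet normal -0.8550 -0.5186 0.0000
    outer loop
      vertex 0.002 6.986 0.000
      vertex 3.705 0.881 0.000
      vertex 3.705 0.881 28.376
    endloop
  endfacet
  facet normal -0.8550 -0.5186 0.0000
    outer loop
      vertex 0.002 6.986 0.000
      vertex 3.705 0.881 28.376
      vertex 0.002 6.986 28.376
    endloop
  endfacet
  facet normal 0.0216 -0.9998 0.0000
    outer loop
      vertex 3.705 0.881 0.000
      vertex 10.843 1.035 0.000
      vertex 10.843 1.035 28.376
    endloop
  endfacet
  facet normal 0.0216 -0.9998 0.0000
    outer loop
      vertex 3.705 0.881 0.000
      vertex 10.843 1.035 28.376
      vertex 3.705 0.881 28.376
    endloop
  endfacet
  facet normal 0.8767 -0.4811 0.0000
    outer loop
      vertex 10.843 1.035 0.000
      vertex 14.278 7.294 0.000
      vertex 14.278 7.294 28.376
    endloop
  endfacet
  facet normal 0.8767 -0.4811 0.0000
    outer loop
      vertex 10.843 1.035 0.000
      vertex 14.278 7.294 28.376
      vertex 10.843 1.035 28.376
    endloop
  endfacet
endsolid part

The G0 Z moves step by Δz≈5.675 mm. Every layer's G1 loop is the same polygon, so the solid is a straight extrusion of it from z=0 to z≈28.4. Closing with flat bottom and top caps and triangulating gives 20 facets — a regular 6-sided prism (a cylinder approximated with 6 flat sides), circumscribed radius ≈ 7.14 mm, height ≈ 28.4 mm.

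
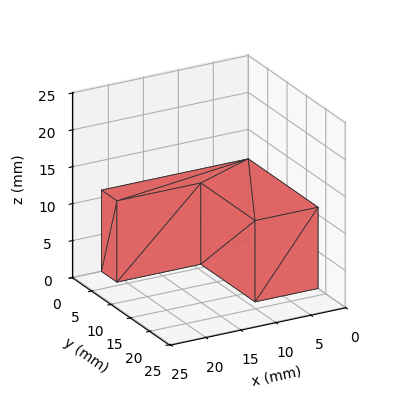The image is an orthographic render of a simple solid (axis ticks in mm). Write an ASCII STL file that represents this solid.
Reading the render: the shape is an L-shaped prism: outer 21 × 18 mm, arm thicknesses ≈ 4 mm (horizontal) and 9 mm (vertical), extruded 11 mm in z (dimensions read to the nearest mm from the axis ticks). For the STL, each face is triangulated and given an outward normal.

solid part
  facet normal 0.0000 0.0000 -1.0000
    outer loop
      vertex 21.0 4.0 0.0
      vertex 21.0 0.0 0.0
      vertex 0.0 0.0 0.0
    endloop
  endfacet
  facet normal 0.0000 0.0000 -1.0000
    outer loop
      vertex 9.0 4.0 0.0
      vertex 21.0 4.0 0.0
      vertex 0.0 0.0 0.0
    endloop
  endfacet
  facet normal 0.0000 0.0000 -1.0000
    outer loop
      vertex 9.0 18.0 0.0
      vertex 9.0 4.0 0.0
      vertex 0.0 0.0 0.0
    endloop
  endfacet
  facet normal 0.0000 0.0000 -1.0000
    outer loop
      vertex 0.0 18.0 0.0
      vertex 9.0 18.0 0.0
      vertex 0.0 0.0 0.0
    endloop
  endfacet
  facet normal 0.0000 0.0000 1.0000
    outer loop
      vertex 0.0 0.0 11.0
      vertex 21.0 0.0 11.0
      vertex 21.0 4.0 11.0
    endloop
  endfacet
  facet normal 0.0000 0.0000 1.0000
    outer loop
      vertex 0.0 0.0 11.0
      vertex 21.0 4.0 11.0
      vertex 9.0 4.0 11.0
    endloop
  endfacet
  facet normal 0.0000 0.0000 1.0000
    outer loop
      vertex 0.0 0.0 11.0
      vertex 9.0 4.0 11.0
      vertex 9.0 18.0 11.0
    endloop
  endfacet
  facet normal 0.0000 0.0000 1.0000
    outer loop
      vertex 0.0 0.0 11.0
      vertex 9.0 18.0 11.0
      vertex 0.0 18.0 11.0
    endloop
  endfacet
  facet normal 0.0000 -1.0000 0.0000
    outer loop
      vertex 0.0 0.0 0.0
      vertex 21.0 0.0 0.0
      vertex 21.0 0.0 11.0
    endloop
  endfacet
  facet normal 0.0000 -1.0000 0.0000
    outer loop
      vertex 0.0 0.0 0.0
      vertex 21.0 0.0 11.0
      vertex 0.0 0.0 11.0
    endloop
  endfacet
  facet normal 1.0000 0.0000 0.0000
    outer loop
      vertex 21.0 0.0 0.0
      vertex 21.0 4.0 0.0
      vertex 21.0 4.0 11.0
    endloop
  endfacet
  facet normal 1.0000 0.0000 0.0000
    outer loop
      vertex 21.0 0.0 0.0
      vertex 21.0 4.0 11.0
      vertex 21.0 0.0 11.0
    endloop
  endfacet
  facet normal 0.0000 1.0000 0.0000
    outer loop
      vertex 21.0 4.0 0.0
      vertex 9.0 4.0 0.0
      vertex 9.0 4.0 11.0
    endloop
  endfacet
  facet normal 0.0000 1.0000 0.0000
    outer loop
      vertex 21.0 4.0 0.0
      vertex 9.0 4.0 11.0
      vertex 21.0 4.0 11.0
    endloop
  endfacet
  facet normal 1.0000 0.0000 0.0000
    outer loop
      vertex 9.0 4.0 0.0
      vertex 9.0 18.0 0.0
      vertex 9.0 18.0 11.0
    endloop
  endfacet
  facet normal 1.0000 0.0000 0.0000
    outer loop
      vertex 9.0 4.0 0.0
      vertex 9.0 18.0 11.0
      vertex 9.0 4.0 11.0
    endloop
  endfacet
  facet normal 0.0000 1.0000 0.0000
    outer loop
      vertex 9.0 18.0 0.0
      vertex 0.0 18.0 0.0
      vertex 0.0 18.0 11.0
    endloop
  endfacet
  facet normal 0.0000 1.0000 0.0000
    outer loop
      vertex 9.0 18.0 0.0
      vertex 0.0 18.0 11.0
      vertex 9.0 18.0 11.0
    endloop
  endfacet
  facet normal -1.0000 0.0000 0.0000
    outer loop
      vertex 0.0 18.0 0.0
      vertex 0.0 0.0 0.0
      vertex 0.0 0.0 11.0
    endloop
  endfacet
  facet normal -1.0000 0.0000 0.0000
    outer loop
      vertex 0.0 18.0 0.0
      vertex 0.0 0.0 11.0
      vertex 0.0 18.0 11.0
    endloop
  endfacet
endsolid part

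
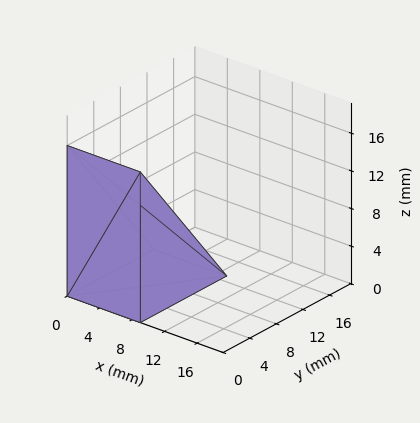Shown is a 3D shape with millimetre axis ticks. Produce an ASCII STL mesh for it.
Reading the render: the shape is a wedge (ramp): 9 × 13 mm base, rising to 16 mm along the y=0 edge and sloping linearly to z=0 at y=13 (dimensions read to the nearest mm from the axis ticks). For the STL, each face is triangulated and given an outward normal.

solid part
  facet normal 0.0000 0.0000 -1.0000
    outer loop
      vertex 9.0 13.0 0.0
      vertex 9.0 0.0 0.0
      vertex 0.0 0.0 0.0
    endloop
  endfacet
  facet normal 0.0000 0.0000 -1.0000
    outer loop
      vertex 0.0 13.0 0.0
      vertex 9.0 13.0 0.0
      vertex 0.0 0.0 0.0
    endloop
  endfacet
  facet normal 0.0000 -1.0000 0.0000
    outer loop
      vertex 0.0 0.0 0.0
      vertex 9.0 0.0 0.0
      vertex 9.0 0.0 16.0
    endloop
  endfacet
  facet normal 0.0000 -1.0000 0.0000
    outer loop
      vertex 0.0 0.0 0.0
      vertex 9.0 0.0 16.0
      vertex 0.0 0.0 16.0
    endloop
  endfacet
  facet normal 0.0000 0.7761 0.6306
    outer loop
      vertex 0.0 0.0 16.0
      vertex 9.0 0.0 16.0
      vertex 9.0 13.0 0.0
    endloop
  endfacet
  facet normal 0.0000 0.7761 0.6306
    outer loop
      vertex 0.0 0.0 16.0
      vertex 9.0 13.0 0.0
      vertex 0.0 13.0 0.0
    endloop
  endfacet
  facet normal -1.0000 0.0000 0.0000
    outer loop
      vertex 0.0 0.0 16.0
      vertex 0.0 13.0 0.0
      vertex 0.0 0.0 0.0
    endloop
  endfacet
  facet normal 1.0000 0.0000 0.0000
    outer loop
      vertex 9.0 0.0 0.0
      vertex 9.0 13.0 0.0
      vertex 9.0 0.0 16.0
    endloop
  endfacet
endsolid part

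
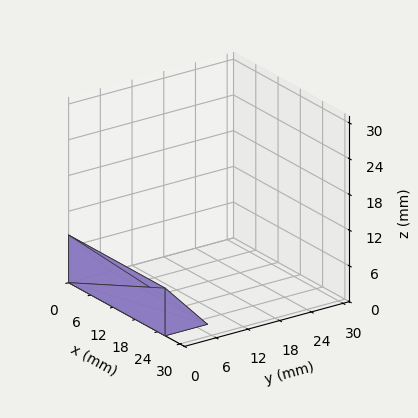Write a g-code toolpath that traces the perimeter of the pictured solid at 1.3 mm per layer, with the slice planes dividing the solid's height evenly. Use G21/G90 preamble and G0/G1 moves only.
Reading the render: the shape is a wedge (ramp): 26 × 8 mm base, rising to 8 mm along the y=0 edge and sloping linearly to z=0 at y=8 (dimensions read to the nearest mm from the axis ticks). For the g-code, the solid's height is divided into equal slices at the stated Δz and each level perimeter traced with G1 moves after a G0 lift.

; perimeter-only toolpath
G21 ; units = mm
G90 ; absolute positioning
G28 ; home
; layer 1
G0 Z1.3
G0 X0.0 Y0.0
G1 X26.0 Y0.0
G1 X26.0 Y6.7
G1 X0.0 Y6.7
G1 X0.0 Y0.0
; layer 2
G0 Z2.7
G0 X0.0 Y0.0
G1 X26.0 Y0.0
G1 X26.0 Y5.3
G1 X0.0 Y5.3
G1 X0.0 Y0.0
; layer 3
G0 Z4.0
G0 X0.0 Y0.0
G1 X26.0 Y0.0
G1 X26.0 Y4.0
G1 X0.0 Y4.0
G1 X0.0 Y0.0
; layer 4
G0 Z5.3
G0 X0.0 Y0.0
G1 X26.0 Y0.0
G1 X26.0 Y2.7
G1 X0.0 Y2.7
G1 X0.0 Y0.0
; layer 5
G0 Z6.7
G0 X0.0 Y0.0
G1 X26.0 Y0.0
G1 X26.0 Y1.3
G1 X0.0 Y1.3
G1 X0.0 Y0.0
M2 ; end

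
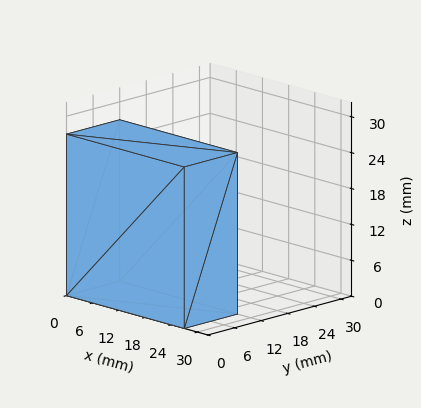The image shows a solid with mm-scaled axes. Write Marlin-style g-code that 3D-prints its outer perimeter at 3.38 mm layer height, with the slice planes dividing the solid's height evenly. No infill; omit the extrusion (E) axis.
Reading the render: the shape is a rectangular box, roughly 27 × 12 mm footprint and 27 mm tall (dimensions read to the nearest mm from the axis ticks). For the g-code, the solid's height is divided into equal slices at the stated Δz and each level perimeter traced with G1 moves after a G0 lift.

; perimeter-only toolpath
G21 ; units = mm
G90 ; absolute positioning
G28 ; home
; layer 1
G0 Z3.38
G0 X0.00 Y0.00
G1 X27.00 Y0.00
G1 X27.00 Y12.00
G1 X0.00 Y12.00
G1 X0.00 Y0.00
; layer 2
G0 Z6.75
G0 X0.00 Y0.00
G1 X27.00 Y0.00
G1 X27.00 Y12.00
G1 X0.00 Y12.00
G1 X0.00 Y0.00
; layer 3
G0 Z10.12
G0 X0.00 Y0.00
G1 X27.00 Y0.00
G1 X27.00 Y12.00
G1 X0.00 Y12.00
G1 X0.00 Y0.00
; layer 4
G0 Z13.50
G0 X0.00 Y0.00
G1 X27.00 Y0.00
G1 X27.00 Y12.00
G1 X0.00 Y12.00
G1 X0.00 Y0.00
; layer 5
G0 Z16.88
G0 X0.00 Y0.00
G1 X27.00 Y0.00
G1 X27.00 Y12.00
G1 X0.00 Y12.00
G1 X0.00 Y0.00
; layer 6
G0 Z20.25
G0 X0.00 Y0.00
G1 X27.00 Y0.00
G1 X27.00 Y12.00
G1 X0.00 Y12.00
G1 X0.00 Y0.00
; layer 7
G0 Z23.62
G0 X0.00 Y0.00
G1 X27.00 Y0.00
G1 X27.00 Y12.00
G1 X0.00 Y12.00
G1 X0.00 Y0.00
; layer 8
G0 Z27.00
G0 X0.00 Y0.00
G1 X27.00 Y0.00
G1 X27.00 Y12.00
G1 X0.00 Y12.00
G1 X0.00 Y0.00
M2 ; end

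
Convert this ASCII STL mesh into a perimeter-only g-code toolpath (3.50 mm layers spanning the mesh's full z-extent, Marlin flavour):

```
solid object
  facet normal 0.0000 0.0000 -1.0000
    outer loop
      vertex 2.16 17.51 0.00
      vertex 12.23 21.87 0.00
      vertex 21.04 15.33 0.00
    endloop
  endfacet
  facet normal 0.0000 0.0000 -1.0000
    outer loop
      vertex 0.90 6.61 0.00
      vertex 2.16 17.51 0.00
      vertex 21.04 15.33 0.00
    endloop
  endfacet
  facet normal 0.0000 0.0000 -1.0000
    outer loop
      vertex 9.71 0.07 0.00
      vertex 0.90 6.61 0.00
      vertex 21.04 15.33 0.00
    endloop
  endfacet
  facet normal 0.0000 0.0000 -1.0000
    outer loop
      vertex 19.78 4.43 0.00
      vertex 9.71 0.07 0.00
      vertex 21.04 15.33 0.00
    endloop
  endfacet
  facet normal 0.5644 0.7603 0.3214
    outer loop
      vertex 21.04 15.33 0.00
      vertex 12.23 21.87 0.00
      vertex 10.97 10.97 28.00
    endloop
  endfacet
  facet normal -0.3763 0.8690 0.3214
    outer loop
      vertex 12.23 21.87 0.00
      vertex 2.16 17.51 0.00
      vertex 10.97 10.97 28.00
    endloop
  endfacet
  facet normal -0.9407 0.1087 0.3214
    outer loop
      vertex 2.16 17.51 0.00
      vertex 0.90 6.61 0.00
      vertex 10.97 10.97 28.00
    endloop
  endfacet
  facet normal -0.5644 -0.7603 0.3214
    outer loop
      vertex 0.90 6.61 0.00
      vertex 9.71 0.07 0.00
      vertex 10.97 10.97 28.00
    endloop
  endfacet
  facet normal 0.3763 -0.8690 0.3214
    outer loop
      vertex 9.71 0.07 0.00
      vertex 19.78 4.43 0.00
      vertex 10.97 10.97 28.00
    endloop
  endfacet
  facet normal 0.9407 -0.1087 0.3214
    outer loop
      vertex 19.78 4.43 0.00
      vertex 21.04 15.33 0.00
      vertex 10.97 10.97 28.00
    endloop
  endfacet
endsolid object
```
; perimeter-only toolpath
G21 ; units = mm
G90 ; absolute positioning
G28 ; home
; layer 1
G0 Z3.50
G0 X19.78 Y14.79
G1 X12.07 Y20.51
G1 X3.26 Y16.69
G1 X2.16 Y7.16
G1 X9.87 Y1.43
G1 X18.68 Y5.25
G1 X19.78 Y14.79
; layer 2
G0 Z7.00
G0 X18.52 Y14.24
G1 X11.91 Y19.14
G1 X4.36 Y15.88
G1 X3.42 Y7.70
G1 X10.03 Y2.80
G1 X17.58 Y6.06
G1 X18.52 Y14.24
; layer 3
G0 Z10.50
G0 X17.26 Y13.70
G1 X11.76 Y17.78
G1 X5.46 Y15.06
G1 X4.68 Y8.25
G1 X10.18 Y4.16
G1 X16.48 Y6.88
G1 X17.26 Y13.70
; layer 4
G0 Z14.00
G0 X16.00 Y13.15
G1 X11.60 Y16.42
G1 X6.57 Y14.24
G1 X5.94 Y8.79
G1 X10.34 Y5.52
G1 X15.38 Y7.70
G1 X16.00 Y13.15
; layer 5
G0 Z17.50
G0 X14.75 Y12.61
G1 X11.44 Y15.06
G1 X7.67 Y13.42
G1 X7.19 Y9.34
G1 X10.50 Y6.88
G1 X14.27 Y8.52
G1 X14.75 Y12.61
; layer 6
G0 Z21.00
G0 X13.49 Y12.06
G1 X11.29 Y13.70
G1 X8.77 Y12.61
G1 X8.45 Y9.88
G1 X10.66 Y8.25
G1 X13.17 Y9.34
G1 X13.49 Y12.06
; layer 7
G0 Z24.50
G0 X12.23 Y11.52
G1 X11.13 Y12.33
G1 X9.87 Y11.79
G1 X9.71 Y10.43
G1 X10.81 Y9.61
G1 X12.07 Y10.15
G1 X12.23 Y11.52
M2 ; end

The solid is a regular 6-sided pyramid, base circumscribed radius ≈ 11 mm, apex at z ≈ 28 mm. Slicing at Δz = 3.50 mm — 8 equal slices spanning the solid's height, so layer i sits at z = i·h/8 — gives 7 non-empty perimeters. Each is a 6-segment closed polygon; G0 lifts to the layer z and rapids to the start vertex, then G1 traces the edges. The cross-section shrinks linearly with z (the slice at the apex is degenerate and omitted).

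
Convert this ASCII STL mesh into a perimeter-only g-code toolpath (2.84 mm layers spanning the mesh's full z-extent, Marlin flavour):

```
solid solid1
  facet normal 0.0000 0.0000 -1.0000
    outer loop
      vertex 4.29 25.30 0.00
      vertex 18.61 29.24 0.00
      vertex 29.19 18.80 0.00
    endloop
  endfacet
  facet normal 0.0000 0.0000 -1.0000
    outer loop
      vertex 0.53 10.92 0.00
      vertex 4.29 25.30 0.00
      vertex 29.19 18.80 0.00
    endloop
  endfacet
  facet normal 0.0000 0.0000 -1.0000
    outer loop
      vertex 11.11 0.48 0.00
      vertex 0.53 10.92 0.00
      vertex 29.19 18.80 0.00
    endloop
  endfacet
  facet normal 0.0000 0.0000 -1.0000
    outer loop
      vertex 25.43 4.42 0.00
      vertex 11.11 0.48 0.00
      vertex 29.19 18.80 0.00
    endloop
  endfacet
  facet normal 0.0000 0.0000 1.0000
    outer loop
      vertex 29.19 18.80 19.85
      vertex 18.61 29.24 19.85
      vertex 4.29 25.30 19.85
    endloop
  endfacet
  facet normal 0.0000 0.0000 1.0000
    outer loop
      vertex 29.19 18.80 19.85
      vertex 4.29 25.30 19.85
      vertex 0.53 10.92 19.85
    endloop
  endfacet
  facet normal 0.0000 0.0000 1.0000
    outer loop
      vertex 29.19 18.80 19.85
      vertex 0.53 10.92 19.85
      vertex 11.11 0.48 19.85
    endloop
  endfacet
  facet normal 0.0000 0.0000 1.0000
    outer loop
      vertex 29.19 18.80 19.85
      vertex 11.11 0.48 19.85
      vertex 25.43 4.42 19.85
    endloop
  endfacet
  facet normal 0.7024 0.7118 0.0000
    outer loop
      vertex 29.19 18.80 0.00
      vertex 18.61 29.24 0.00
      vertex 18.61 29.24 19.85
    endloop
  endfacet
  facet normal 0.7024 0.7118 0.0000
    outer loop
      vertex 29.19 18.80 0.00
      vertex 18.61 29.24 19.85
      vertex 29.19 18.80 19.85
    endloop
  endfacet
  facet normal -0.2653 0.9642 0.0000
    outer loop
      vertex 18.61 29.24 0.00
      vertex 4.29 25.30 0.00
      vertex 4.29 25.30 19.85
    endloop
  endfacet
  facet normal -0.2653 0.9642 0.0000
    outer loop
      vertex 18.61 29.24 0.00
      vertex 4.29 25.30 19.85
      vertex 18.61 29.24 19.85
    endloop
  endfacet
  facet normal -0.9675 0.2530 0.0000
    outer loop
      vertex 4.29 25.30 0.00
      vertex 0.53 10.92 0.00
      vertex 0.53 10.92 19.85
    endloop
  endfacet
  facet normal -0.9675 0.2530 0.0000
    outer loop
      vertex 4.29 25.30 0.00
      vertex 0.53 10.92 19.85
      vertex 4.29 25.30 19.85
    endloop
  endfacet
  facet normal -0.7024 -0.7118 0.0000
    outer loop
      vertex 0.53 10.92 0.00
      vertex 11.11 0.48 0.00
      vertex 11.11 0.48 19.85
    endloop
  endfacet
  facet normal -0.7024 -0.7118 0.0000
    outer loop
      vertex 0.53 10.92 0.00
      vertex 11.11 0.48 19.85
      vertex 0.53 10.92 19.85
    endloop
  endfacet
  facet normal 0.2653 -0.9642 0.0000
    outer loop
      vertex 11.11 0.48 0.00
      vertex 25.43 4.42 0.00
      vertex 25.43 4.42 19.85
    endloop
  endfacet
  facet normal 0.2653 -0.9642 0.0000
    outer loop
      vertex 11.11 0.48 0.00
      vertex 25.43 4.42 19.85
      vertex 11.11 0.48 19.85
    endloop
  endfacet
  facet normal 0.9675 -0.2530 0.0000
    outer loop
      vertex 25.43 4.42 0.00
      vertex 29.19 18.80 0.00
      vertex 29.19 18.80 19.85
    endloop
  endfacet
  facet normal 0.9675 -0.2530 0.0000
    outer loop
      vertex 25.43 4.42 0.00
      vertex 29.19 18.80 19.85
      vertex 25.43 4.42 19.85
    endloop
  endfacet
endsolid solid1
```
; perimeter-only toolpath
G21 ; units = mm
G90 ; absolute positioning
G28 ; home
; layer 1
G0 Z2.84
G0 X29.19 Y18.80
G1 X18.61 Y29.24
G1 X4.29 Y25.30
G1 X0.53 Y10.92
G1 X11.11 Y0.48
G1 X25.43 Y4.42
G1 X29.19 Y18.80
; layer 2
G0 Z5.67
G0 X29.19 Y18.80
G1 X18.61 Y29.24
G1 X4.29 Y25.30
G1 X0.53 Y10.92
G1 X11.11 Y0.48
G1 X25.43 Y4.42
G1 X29.19 Y18.80
; layer 3
G0 Z8.51
G0 X29.19 Y18.80
G1 X18.61 Y29.24
G1 X4.29 Y25.30
G1 X0.53 Y10.92
G1 X11.11 Y0.48
G1 X25.43 Y4.42
G1 X29.19 Y18.80
; layer 4
G0 Z11.34
G0 X29.19 Y18.80
G1 X18.61 Y29.24
G1 X4.29 Y25.30
G1 X0.53 Y10.92
G1 X11.11 Y0.48
G1 X25.43 Y4.42
G1 X29.19 Y18.80
; layer 5
G0 Z14.18
G0 X29.19 Y18.80
G1 X18.61 Y29.24
G1 X4.29 Y25.30
G1 X0.53 Y10.92
G1 X11.11 Y0.48
G1 X25.43 Y4.42
G1 X29.19 Y18.80
; layer 6
G0 Z17.01
G0 X29.19 Y18.80
G1 X18.61 Y29.24
G1 X4.29 Y25.30
G1 X0.53 Y10.92
G1 X11.11 Y0.48
G1 X25.43 Y4.42
G1 X29.19 Y18.80
; layer 7
G0 Z19.85
G0 X29.19 Y18.80
G1 X18.61 Y29.24
G1 X4.29 Y25.30
G1 X0.53 Y10.92
G1 X11.11 Y0.48
G1 X25.43 Y4.42
G1 X29.19 Y18.80
M2 ; end

The solid is a regular 6-sided prism (a cylinder approximated with 6 flat sides), circumscribed radius ≈ 14.9 mm, height ≈ 19.9 mm. Slicing at Δz = 2.84 mm — 7 equal slices spanning the solid's height, so layer i sits at z = i·h/7 — gives 7 non-empty perimeters. Each is a 6-segment closed polygon; G0 lifts to the layer z and rapids to the start vertex, then G1 traces the edges.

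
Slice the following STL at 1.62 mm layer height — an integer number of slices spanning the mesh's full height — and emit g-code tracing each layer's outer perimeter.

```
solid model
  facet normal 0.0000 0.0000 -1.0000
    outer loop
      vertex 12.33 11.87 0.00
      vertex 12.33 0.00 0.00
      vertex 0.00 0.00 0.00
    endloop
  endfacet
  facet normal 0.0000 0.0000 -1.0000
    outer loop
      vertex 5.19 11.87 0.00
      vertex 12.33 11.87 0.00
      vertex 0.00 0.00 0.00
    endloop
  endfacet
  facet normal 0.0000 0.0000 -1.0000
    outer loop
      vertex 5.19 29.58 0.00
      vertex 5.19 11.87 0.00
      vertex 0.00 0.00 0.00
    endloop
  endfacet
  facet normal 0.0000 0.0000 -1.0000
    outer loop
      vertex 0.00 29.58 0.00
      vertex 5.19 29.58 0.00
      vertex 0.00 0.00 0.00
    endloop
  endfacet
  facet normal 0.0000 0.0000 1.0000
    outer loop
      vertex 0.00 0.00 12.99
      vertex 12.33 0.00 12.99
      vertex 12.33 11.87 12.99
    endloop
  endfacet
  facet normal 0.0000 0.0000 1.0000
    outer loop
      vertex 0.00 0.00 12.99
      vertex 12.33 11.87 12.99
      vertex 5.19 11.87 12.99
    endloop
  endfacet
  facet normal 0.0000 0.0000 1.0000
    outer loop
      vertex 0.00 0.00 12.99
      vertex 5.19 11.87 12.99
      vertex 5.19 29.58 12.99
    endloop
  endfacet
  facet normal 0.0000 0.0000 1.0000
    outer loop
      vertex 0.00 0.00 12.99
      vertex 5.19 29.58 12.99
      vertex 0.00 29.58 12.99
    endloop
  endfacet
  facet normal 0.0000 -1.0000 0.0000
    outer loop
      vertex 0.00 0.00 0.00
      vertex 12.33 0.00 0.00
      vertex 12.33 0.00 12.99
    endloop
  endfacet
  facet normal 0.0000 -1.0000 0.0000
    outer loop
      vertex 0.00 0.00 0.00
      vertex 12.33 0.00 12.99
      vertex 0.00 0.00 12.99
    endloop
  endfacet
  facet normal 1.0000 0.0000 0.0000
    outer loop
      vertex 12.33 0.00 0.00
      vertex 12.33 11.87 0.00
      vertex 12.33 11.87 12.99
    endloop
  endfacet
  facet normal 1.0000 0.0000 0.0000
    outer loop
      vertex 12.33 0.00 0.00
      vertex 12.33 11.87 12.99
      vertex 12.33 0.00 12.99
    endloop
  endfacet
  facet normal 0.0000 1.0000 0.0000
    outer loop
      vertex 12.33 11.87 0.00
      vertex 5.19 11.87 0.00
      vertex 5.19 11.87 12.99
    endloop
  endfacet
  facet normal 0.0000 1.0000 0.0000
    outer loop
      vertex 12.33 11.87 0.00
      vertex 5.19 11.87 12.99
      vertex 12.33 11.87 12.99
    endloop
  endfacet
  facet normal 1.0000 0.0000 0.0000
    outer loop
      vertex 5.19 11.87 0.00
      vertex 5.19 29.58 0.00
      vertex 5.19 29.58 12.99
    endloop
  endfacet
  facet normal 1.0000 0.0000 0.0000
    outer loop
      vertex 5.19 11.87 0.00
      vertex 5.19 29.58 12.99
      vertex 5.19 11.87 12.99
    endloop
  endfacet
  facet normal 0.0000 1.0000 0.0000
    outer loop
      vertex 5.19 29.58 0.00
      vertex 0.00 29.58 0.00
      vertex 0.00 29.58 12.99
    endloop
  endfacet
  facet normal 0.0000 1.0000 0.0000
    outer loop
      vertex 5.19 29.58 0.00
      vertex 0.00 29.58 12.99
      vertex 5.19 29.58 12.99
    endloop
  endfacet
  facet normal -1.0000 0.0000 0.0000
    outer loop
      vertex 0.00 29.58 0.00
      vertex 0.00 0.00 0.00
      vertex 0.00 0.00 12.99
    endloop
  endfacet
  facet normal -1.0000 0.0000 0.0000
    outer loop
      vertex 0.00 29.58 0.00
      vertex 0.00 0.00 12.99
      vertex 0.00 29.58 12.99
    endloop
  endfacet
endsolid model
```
; perimeter-only toolpath
G21 ; units = mm
G90 ; absolute positioning
G28 ; home
; layer 1
G0 Z1.62
G0 X0.00 Y0.00
G1 X12.33 Y0.00
G1 X12.33 Y11.87
G1 X5.19 Y11.87
G1 X5.19 Y29.58
G1 X0.00 Y29.58
G1 X0.00 Y0.00
; layer 2
G0 Z3.25
G0 X0.00 Y0.00
G1 X12.33 Y0.00
G1 X12.33 Y11.87
G1 X5.19 Y11.87
G1 X5.19 Y29.58
G1 X0.00 Y29.58
G1 X0.00 Y0.00
; layer 3
G0 Z4.87
G0 X0.00 Y0.00
G1 X12.33 Y0.00
G1 X12.33 Y11.87
G1 X5.19 Y11.87
G1 X5.19 Y29.58
G1 X0.00 Y29.58
G1 X0.00 Y0.00
; layer 4
G0 Z6.50
G0 X0.00 Y0.00
G1 X12.33 Y0.00
G1 X12.33 Y11.87
G1 X5.19 Y11.87
G1 X5.19 Y29.58
G1 X0.00 Y29.58
G1 X0.00 Y0.00
; layer 5
G0 Z8.12
G0 X0.00 Y0.00
G1 X12.33 Y0.00
G1 X12.33 Y11.87
G1 X5.19 Y11.87
G1 X5.19 Y29.58
G1 X0.00 Y29.58
G1 X0.00 Y0.00
; layer 6
G0 Z9.74
G0 X0.00 Y0.00
G1 X12.33 Y0.00
G1 X12.33 Y11.87
G1 X5.19 Y11.87
G1 X5.19 Y29.58
G1 X0.00 Y29.58
G1 X0.00 Y0.00
; layer 7
G0 Z11.37
G0 X0.00 Y0.00
G1 X12.33 Y0.00
G1 X12.33 Y11.87
G1 X5.19 Y11.87
G1 X5.19 Y29.58
G1 X0.00 Y29.58
G1 X0.00 Y0.00
; layer 8
G0 Z12.99
G0 X0.00 Y0.00
G1 X12.33 Y0.00
G1 X12.33 Y11.87
G1 X5.19 Y11.87
G1 X5.19 Y29.58
G1 X0.00 Y29.58
G1 X0.00 Y0.00
M2 ; end

The solid is an L-shaped prism: outer 12.3 × 29.6 mm, arm thicknesses ≈ 11.9 mm (horizontal) and 5.19 mm (vertical), extruded 13 mm in z. Slicing at Δz = 1.62 mm — 8 equal slices spanning the solid's height, so layer i sits at z = i·h/8 — gives 8 non-empty perimeters. Each is a 6-segment closed polygon; G0 lifts to the layer z and rapids to the start vertex, then G1 traces the edges.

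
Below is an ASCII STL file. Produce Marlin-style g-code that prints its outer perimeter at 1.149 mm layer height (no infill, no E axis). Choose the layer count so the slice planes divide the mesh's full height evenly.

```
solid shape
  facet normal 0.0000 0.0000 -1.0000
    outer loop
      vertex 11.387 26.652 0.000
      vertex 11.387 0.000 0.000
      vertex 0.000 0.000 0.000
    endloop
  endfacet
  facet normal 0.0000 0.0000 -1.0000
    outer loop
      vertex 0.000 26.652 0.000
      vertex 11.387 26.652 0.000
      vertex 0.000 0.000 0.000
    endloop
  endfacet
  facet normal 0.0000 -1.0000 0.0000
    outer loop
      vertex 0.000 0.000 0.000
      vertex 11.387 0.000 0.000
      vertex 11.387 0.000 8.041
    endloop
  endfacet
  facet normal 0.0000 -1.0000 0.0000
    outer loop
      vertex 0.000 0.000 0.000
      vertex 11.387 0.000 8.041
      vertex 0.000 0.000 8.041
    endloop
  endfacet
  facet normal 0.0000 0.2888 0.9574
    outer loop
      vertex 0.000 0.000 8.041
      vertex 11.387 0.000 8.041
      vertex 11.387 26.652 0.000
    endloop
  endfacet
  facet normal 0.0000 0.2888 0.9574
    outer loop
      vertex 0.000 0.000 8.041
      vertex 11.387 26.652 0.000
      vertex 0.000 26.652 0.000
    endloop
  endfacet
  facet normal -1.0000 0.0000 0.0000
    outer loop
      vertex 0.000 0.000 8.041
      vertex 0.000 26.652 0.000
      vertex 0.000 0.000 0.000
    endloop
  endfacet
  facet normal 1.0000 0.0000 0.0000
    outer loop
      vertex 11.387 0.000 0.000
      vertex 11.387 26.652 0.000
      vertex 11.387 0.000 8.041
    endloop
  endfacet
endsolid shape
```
; perimeter-only toolpath
G21 ; units = mm
G90 ; absolute positioning
G28 ; home
; layer 1
G0 Z1.149
G0 X0.000 Y0.000
G1 X11.387 Y0.000
G1 X11.387 Y22.845
G1 X0.000 Y22.845
G1 X0.000 Y0.000
; layer 2
G0 Z2.297
G0 X0.000 Y0.000
G1 X11.387 Y0.000
G1 X11.387 Y19.037
G1 X0.000 Y19.037
G1 X0.000 Y0.000
; layer 3
G0 Z3.446
G0 X0.000 Y0.000
G1 X11.387 Y0.000
G1 X11.387 Y15.230
G1 X0.000 Y15.230
G1 X0.000 Y0.000
; layer 4
G0 Z4.595
G0 X0.000 Y0.000
G1 X11.387 Y0.000
G1 X11.387 Y11.422
G1 X0.000 Y11.422
G1 X0.000 Y0.000
; layer 5
G0 Z5.744
G0 X0.000 Y0.000
G1 X11.387 Y0.000
G1 X11.387 Y7.615
G1 X0.000 Y7.615
G1 X0.000 Y0.000
; layer 6
G0 Z6.892
G0 X0.000 Y0.000
G1 X11.387 Y0.000
G1 X11.387 Y3.807
G1 X0.000 Y3.807
G1 X0.000 Y0.000
M2 ; end

The solid is a wedge (ramp): 11.4 × 26.7 mm base, rising to 8.04 mm along the y=0 edge and sloping linearly to z=0 at y=26.7. Slicing at Δz = 1.149 mm — 7 equal slices spanning the solid's height, so layer i sits at z = i·h/7 — gives 6 non-empty perimeters. Each is a 4-segment closed polygon; G0 lifts to the layer z and rapids to the start vertex, then G1 traces the edges. The cross-section shrinks linearly with z (the slice at the apex is degenerate and omitted).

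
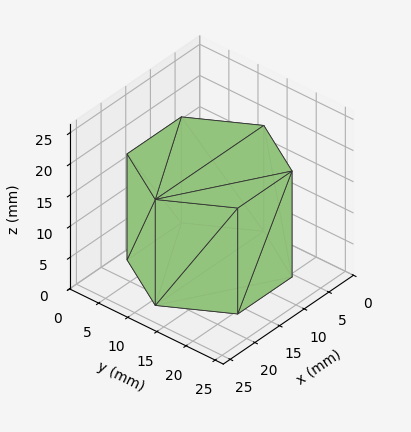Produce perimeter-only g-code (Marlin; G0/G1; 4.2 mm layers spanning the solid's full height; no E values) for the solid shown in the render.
Reading the render: the shape is a regular 6-sided prism (a cylinder approximated with 6 flat sides), circumscribed radius ≈ 11 mm, height ≈ 17 mm (dimensions read to the nearest mm from the axis ticks). For the g-code, the solid's height is divided into equal slices at the stated Δz and each level perimeter traced with G1 moves after a G0 lift.

; perimeter-only toolpath
G21 ; units = mm
G90 ; absolute positioning
G28 ; home
; layer 1
G0 Z4.2
G0 X22.0 Y11.0
G1 X16.5 Y20.5
G1 X5.5 Y20.5
G1 X0.0 Y11.0
G1 X5.5 Y1.5
G1 X16.5 Y1.5
G1 X22.0 Y11.0
; layer 2
G0 Z8.5
G0 X22.0 Y11.0
G1 X16.5 Y20.5
G1 X5.5 Y20.5
G1 X0.0 Y11.0
G1 X5.5 Y1.5
G1 X16.5 Y1.5
G1 X22.0 Y11.0
; layer 3
G0 Z12.8
G0 X22.0 Y11.0
G1 X16.5 Y20.5
G1 X5.5 Y20.5
G1 X0.0 Y11.0
G1 X5.5 Y1.5
G1 X16.5 Y1.5
G1 X22.0 Y11.0
; layer 4
G0 Z17.0
G0 X22.0 Y11.0
G1 X16.5 Y20.5
G1 X5.5 Y20.5
G1 X0.0 Y11.0
G1 X5.5 Y1.5
G1 X16.5 Y1.5
G1 X22.0 Y11.0
M2 ; end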